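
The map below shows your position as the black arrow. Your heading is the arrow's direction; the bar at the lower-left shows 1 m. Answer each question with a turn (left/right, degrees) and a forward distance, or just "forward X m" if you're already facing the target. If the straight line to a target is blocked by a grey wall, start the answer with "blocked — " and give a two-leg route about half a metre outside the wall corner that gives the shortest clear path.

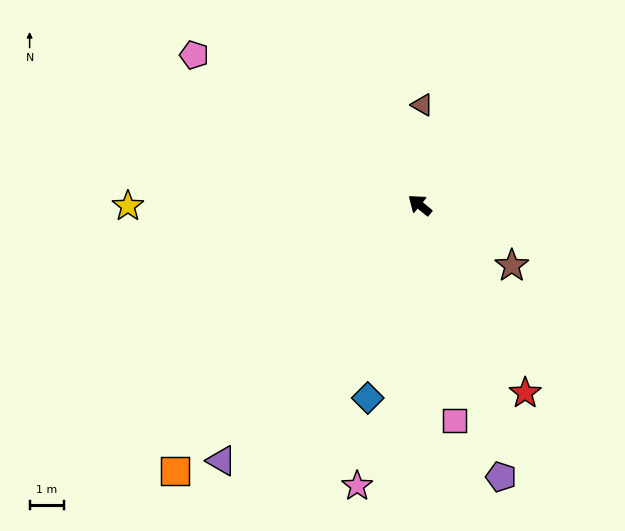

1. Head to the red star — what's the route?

turn left 159°, forward 6.2 m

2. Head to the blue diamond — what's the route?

turn left 114°, forward 5.8 m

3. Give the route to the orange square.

turn left 87°, forward 10.4 m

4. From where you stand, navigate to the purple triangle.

turn left 91°, forward 9.3 m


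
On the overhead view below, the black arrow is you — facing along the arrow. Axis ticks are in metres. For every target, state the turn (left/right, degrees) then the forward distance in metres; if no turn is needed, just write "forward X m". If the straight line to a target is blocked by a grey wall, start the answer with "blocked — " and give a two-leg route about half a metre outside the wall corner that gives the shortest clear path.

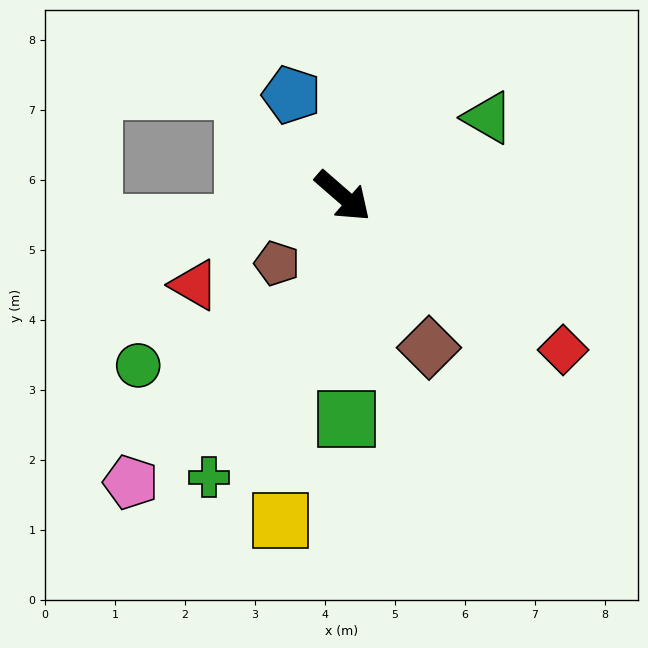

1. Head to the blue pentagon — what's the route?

turn left 158°, forward 1.6 m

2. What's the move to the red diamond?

turn left 6°, forward 3.8 m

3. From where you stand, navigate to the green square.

turn right 48°, forward 3.2 m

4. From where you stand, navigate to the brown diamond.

turn right 19°, forward 2.5 m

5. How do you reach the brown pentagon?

turn right 93°, forward 1.3 m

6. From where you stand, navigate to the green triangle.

turn left 69°, forward 2.4 m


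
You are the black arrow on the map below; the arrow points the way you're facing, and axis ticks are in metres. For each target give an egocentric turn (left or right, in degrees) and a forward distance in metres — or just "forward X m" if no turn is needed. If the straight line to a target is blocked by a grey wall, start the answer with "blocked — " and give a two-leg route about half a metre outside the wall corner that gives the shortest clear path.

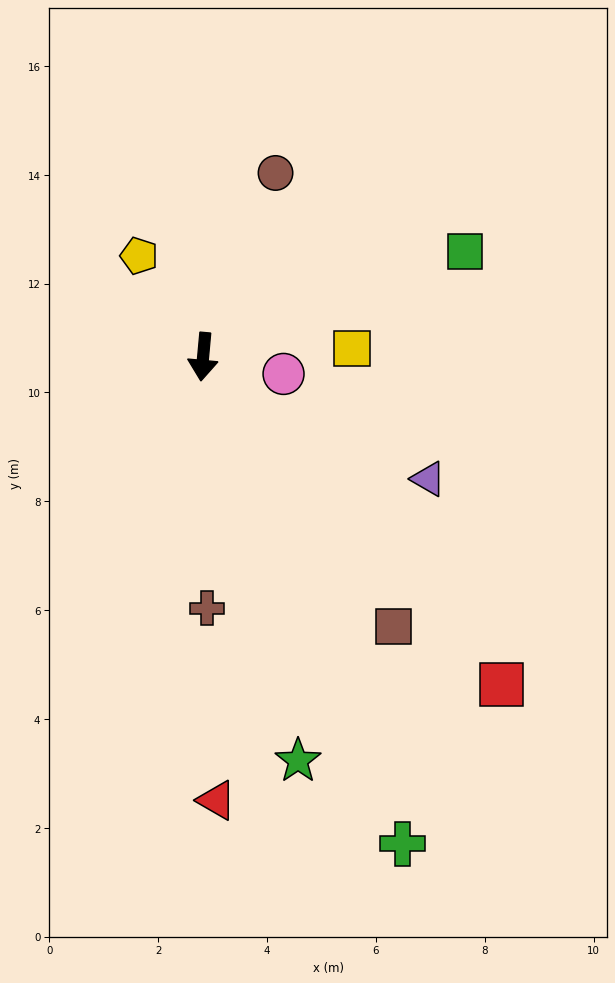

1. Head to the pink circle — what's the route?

turn left 83°, forward 1.5 m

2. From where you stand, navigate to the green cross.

turn left 27°, forward 9.7 m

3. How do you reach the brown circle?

turn left 164°, forward 3.6 m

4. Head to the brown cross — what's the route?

turn left 6°, forward 4.6 m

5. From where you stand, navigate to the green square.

turn left 117°, forward 5.2 m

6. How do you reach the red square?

turn left 48°, forward 8.1 m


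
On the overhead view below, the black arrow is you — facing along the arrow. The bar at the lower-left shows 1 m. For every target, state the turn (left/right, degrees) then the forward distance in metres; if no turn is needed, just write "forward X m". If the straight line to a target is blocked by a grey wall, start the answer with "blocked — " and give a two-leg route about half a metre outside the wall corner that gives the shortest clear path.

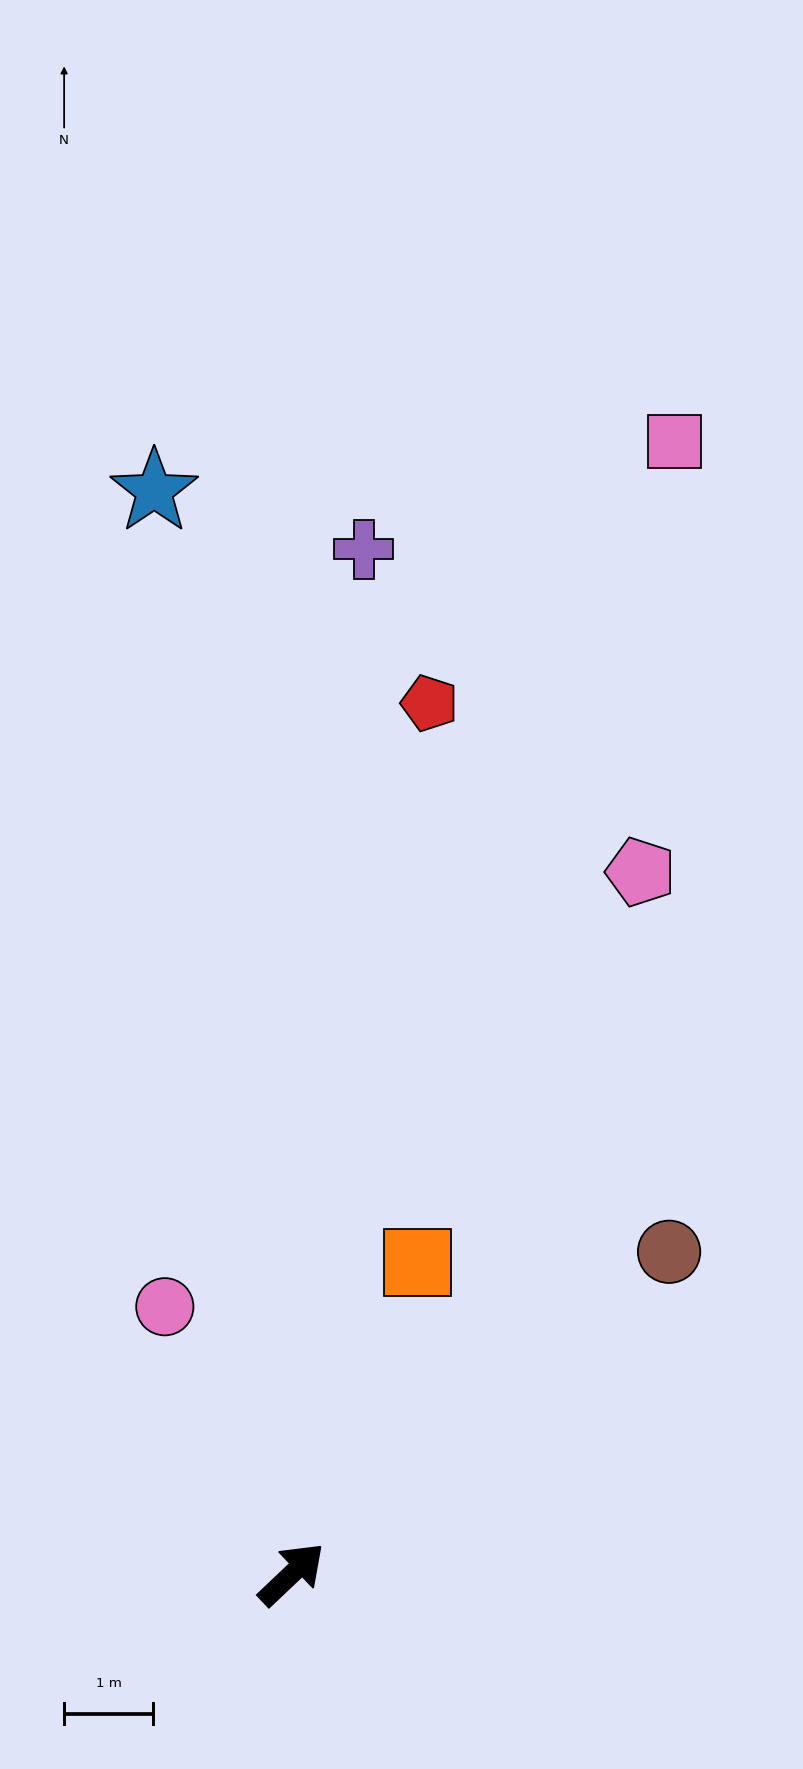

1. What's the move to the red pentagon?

turn left 38°, forward 9.9 m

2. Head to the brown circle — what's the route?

turn right 3°, forward 5.6 m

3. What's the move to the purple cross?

turn left 42°, forward 11.5 m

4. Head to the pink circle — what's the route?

turn left 72°, forward 3.3 m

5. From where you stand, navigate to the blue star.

turn left 54°, forward 12.3 m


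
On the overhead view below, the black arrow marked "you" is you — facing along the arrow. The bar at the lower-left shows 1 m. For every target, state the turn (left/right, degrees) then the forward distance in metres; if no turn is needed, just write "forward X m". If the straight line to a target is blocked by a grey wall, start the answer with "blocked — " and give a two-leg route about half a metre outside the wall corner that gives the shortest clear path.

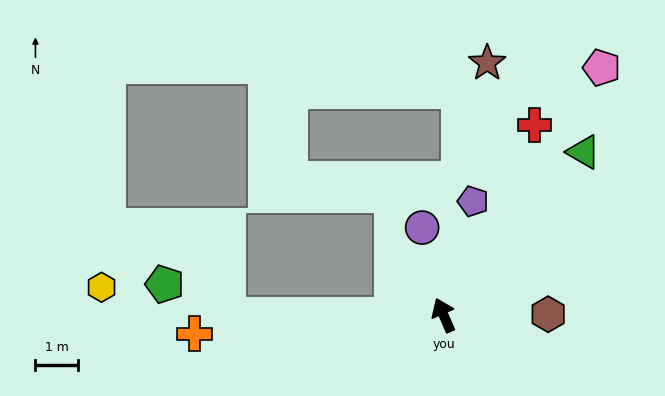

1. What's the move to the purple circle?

turn right 10°, forward 2.1 m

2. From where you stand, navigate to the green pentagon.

blocked — turn left 67°, forward 5.1 m, then turn right 27°, forward 1.7 m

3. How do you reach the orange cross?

turn left 71°, forward 5.9 m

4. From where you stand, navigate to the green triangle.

turn right 64°, forward 5.0 m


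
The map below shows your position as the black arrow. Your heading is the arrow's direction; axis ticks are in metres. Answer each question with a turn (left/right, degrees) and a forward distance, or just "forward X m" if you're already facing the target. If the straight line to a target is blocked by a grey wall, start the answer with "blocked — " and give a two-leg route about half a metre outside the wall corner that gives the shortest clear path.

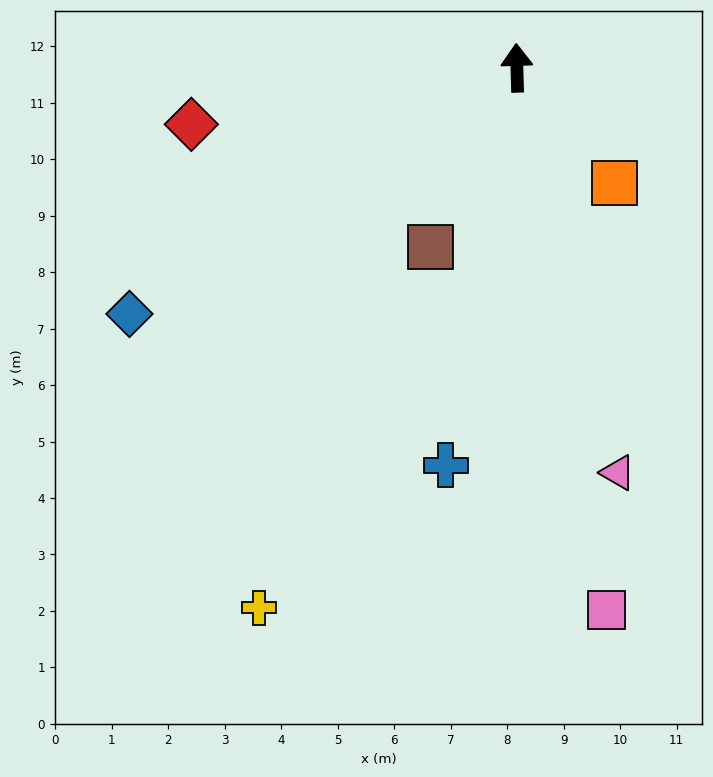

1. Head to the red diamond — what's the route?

turn left 98°, forward 5.9 m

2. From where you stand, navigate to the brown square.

turn left 153°, forward 3.5 m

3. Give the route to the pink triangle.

turn right 168°, forward 7.4 m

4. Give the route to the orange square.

turn right 141°, forward 2.7 m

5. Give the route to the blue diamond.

turn left 121°, forward 8.1 m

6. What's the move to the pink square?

turn right 172°, forward 9.7 m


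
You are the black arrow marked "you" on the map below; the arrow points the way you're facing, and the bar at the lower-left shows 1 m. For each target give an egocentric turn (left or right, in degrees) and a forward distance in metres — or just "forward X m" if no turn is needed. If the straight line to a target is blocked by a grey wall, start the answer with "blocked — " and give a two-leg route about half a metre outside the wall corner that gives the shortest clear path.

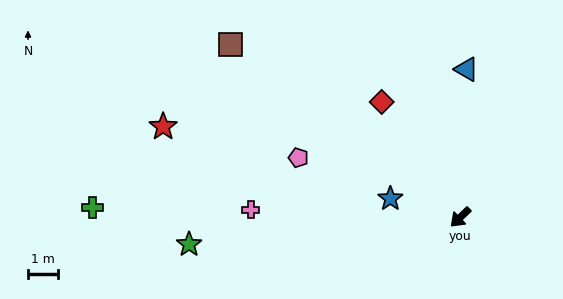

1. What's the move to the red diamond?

turn right 100°, forward 4.6 m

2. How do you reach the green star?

turn right 38°, forward 9.0 m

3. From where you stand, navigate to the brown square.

turn right 81°, forward 9.5 m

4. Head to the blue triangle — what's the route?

turn right 136°, forward 4.9 m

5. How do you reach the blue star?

turn right 59°, forward 2.4 m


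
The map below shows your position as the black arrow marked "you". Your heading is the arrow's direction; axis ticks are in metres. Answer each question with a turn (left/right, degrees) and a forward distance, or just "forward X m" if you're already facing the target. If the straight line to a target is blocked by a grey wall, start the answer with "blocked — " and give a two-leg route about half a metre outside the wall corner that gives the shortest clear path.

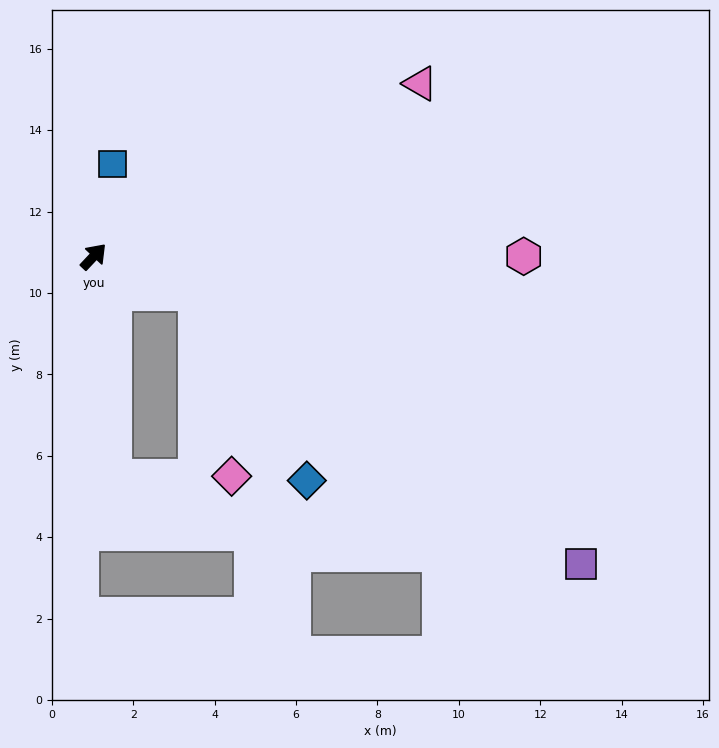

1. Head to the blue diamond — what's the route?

blocked — turn right 67°, forward 2.7 m, then turn right 39°, forward 5.4 m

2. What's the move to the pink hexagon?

turn right 47°, forward 10.6 m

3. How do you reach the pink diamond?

blocked — turn right 67°, forward 2.7 m, then turn right 58°, forward 4.6 m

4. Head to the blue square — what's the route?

turn left 32°, forward 2.3 m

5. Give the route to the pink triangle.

turn right 19°, forward 9.1 m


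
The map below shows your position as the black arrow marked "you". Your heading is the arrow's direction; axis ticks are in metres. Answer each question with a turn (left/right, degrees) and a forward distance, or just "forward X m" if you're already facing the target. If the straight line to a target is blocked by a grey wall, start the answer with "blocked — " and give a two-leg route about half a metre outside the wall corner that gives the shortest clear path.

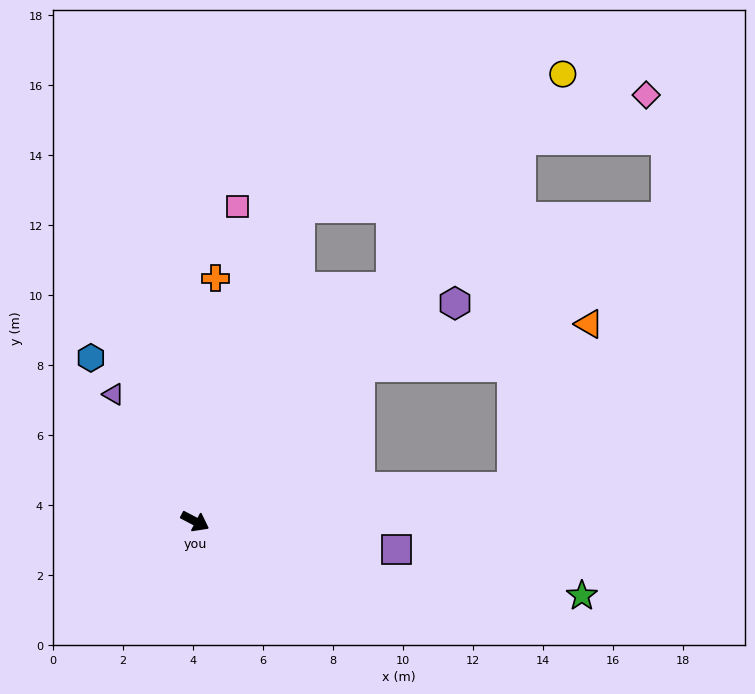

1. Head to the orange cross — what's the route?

turn left 113°, forward 7.0 m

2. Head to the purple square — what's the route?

turn left 20°, forward 5.8 m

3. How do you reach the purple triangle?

turn left 150°, forward 4.3 m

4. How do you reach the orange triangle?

blocked — turn left 71°, forward 6.5 m, then turn right 33°, forward 6.6 m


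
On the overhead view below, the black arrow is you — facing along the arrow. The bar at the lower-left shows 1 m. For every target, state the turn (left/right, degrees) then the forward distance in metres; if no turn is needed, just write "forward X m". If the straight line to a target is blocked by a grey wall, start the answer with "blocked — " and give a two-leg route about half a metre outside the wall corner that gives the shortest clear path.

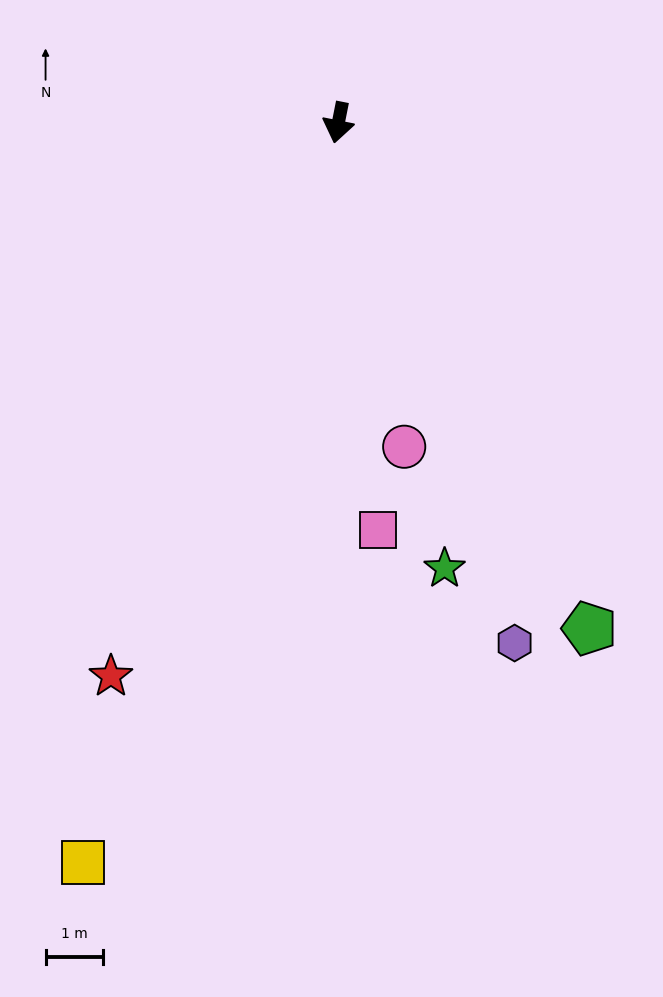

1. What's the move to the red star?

turn right 11°, forward 10.4 m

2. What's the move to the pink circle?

turn left 23°, forward 5.8 m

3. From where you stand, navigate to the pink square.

turn left 17°, forward 7.1 m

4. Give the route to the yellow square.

turn right 8°, forward 13.6 m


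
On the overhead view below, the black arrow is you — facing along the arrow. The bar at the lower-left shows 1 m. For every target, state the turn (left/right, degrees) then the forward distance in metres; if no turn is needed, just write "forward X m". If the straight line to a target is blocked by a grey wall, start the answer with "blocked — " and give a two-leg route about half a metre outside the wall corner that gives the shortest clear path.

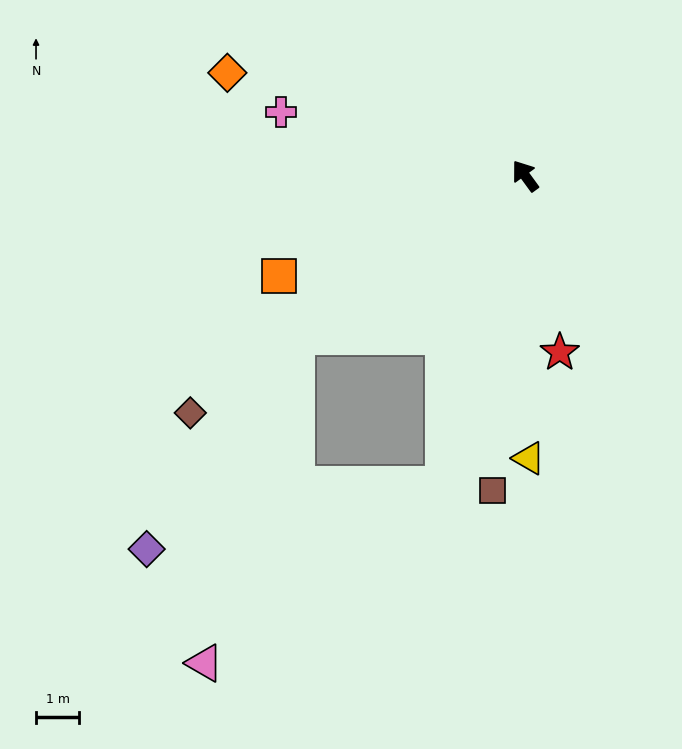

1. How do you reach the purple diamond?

blocked — turn left 89°, forward 6.5 m, then turn left 20°, forward 6.0 m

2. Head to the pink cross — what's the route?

turn left 39°, forward 5.8 m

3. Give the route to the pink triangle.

blocked — turn left 129°, forward 7.4 m, then turn right 38°, forward 6.9 m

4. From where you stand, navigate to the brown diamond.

turn left 89°, forward 9.5 m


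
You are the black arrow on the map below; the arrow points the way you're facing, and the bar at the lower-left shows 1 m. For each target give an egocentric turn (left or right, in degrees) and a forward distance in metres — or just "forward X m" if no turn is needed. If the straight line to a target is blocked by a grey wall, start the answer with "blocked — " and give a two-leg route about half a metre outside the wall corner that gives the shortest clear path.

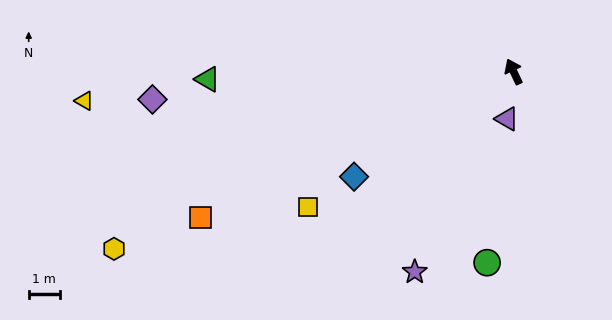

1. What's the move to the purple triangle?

turn left 147°, forward 1.5 m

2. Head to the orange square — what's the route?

turn left 90°, forward 11.0 m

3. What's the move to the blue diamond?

turn left 98°, forward 6.1 m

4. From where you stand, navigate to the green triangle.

turn left 66°, forward 9.8 m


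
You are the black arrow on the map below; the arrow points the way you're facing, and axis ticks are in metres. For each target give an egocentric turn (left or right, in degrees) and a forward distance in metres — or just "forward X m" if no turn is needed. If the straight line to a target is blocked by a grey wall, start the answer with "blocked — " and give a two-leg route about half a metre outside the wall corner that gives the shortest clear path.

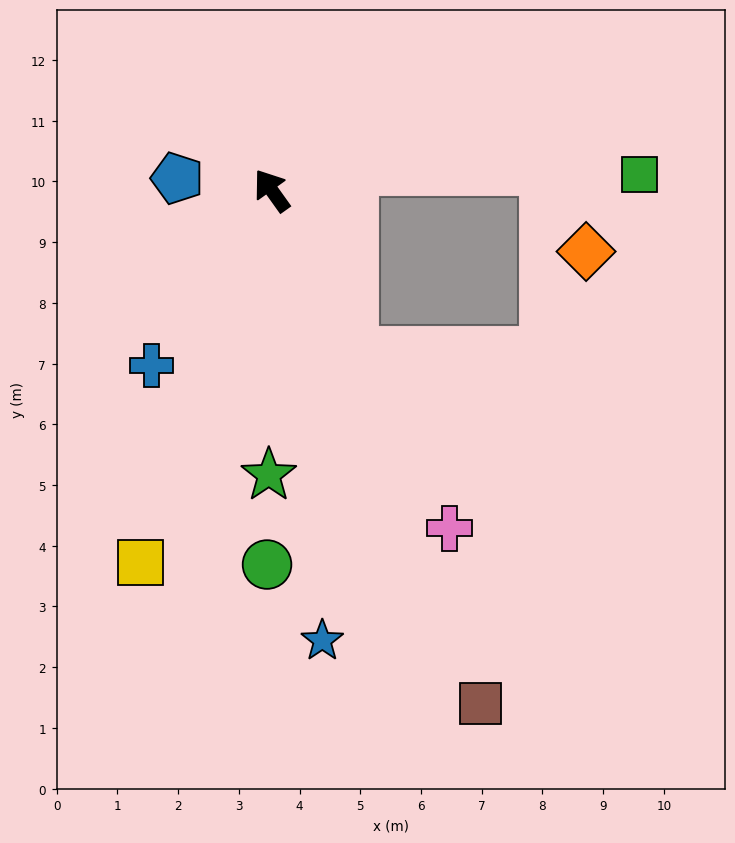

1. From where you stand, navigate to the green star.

turn left 144°, forward 4.7 m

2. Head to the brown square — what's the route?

turn left 167°, forward 9.1 m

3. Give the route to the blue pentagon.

turn left 47°, forward 1.6 m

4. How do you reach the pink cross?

turn left 172°, forward 6.3 m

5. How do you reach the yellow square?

turn left 125°, forward 6.5 m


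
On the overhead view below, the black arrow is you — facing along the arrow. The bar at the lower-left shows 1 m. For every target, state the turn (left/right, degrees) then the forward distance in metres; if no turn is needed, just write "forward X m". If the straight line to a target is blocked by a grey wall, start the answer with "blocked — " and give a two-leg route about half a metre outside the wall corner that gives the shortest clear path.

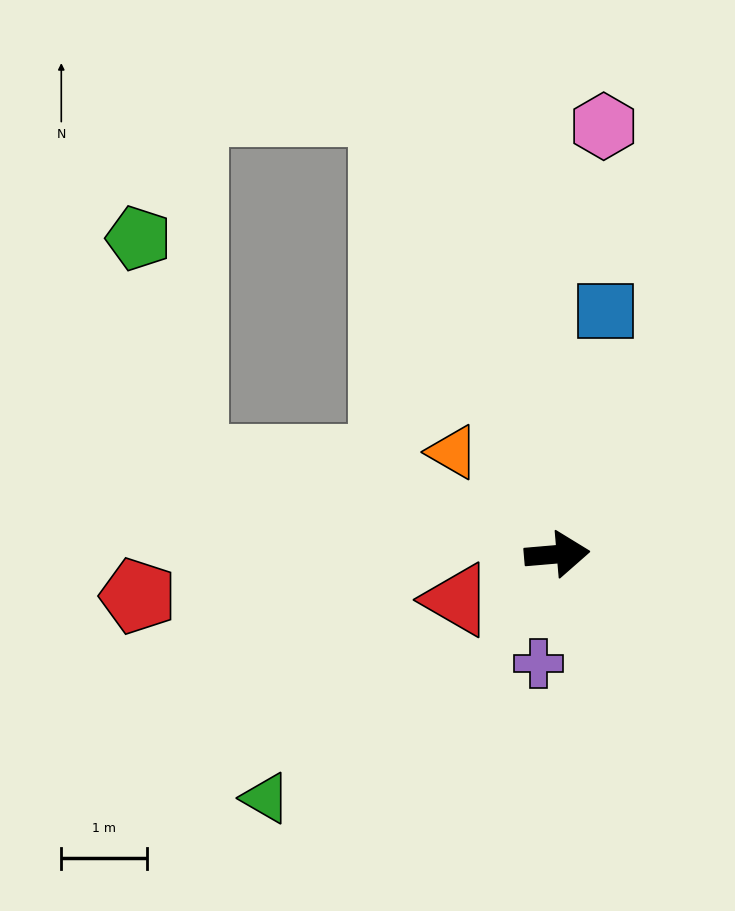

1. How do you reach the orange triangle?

turn left 131°, forward 1.7 m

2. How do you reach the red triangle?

turn right 160°, forward 1.3 m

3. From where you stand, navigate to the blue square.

turn left 74°, forward 2.9 m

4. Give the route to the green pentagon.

blocked — turn left 161°, forward 4.4 m, then turn right 62°, forward 2.7 m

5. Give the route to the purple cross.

turn right 105°, forward 1.3 m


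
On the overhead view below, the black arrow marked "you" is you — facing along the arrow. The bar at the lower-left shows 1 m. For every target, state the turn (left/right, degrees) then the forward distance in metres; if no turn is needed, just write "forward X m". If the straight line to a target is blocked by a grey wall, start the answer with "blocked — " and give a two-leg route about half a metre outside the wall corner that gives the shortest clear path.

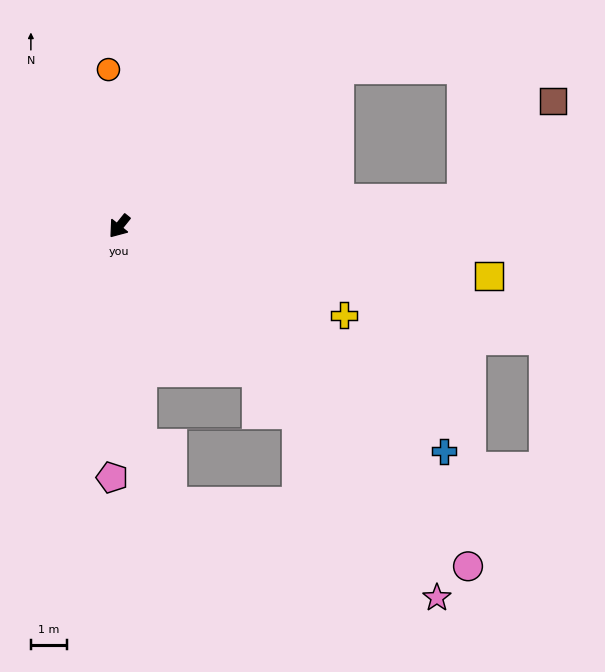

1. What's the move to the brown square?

blocked — turn left 133°, forward 9.4 m, then turn left 43°, forward 3.6 m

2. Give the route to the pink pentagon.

turn left 37°, forward 6.9 m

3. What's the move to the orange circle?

turn right 137°, forward 4.3 m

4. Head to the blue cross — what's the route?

turn left 94°, forward 10.8 m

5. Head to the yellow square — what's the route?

turn left 121°, forward 10.2 m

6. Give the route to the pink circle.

turn left 84°, forward 13.3 m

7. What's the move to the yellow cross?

turn left 107°, forward 6.6 m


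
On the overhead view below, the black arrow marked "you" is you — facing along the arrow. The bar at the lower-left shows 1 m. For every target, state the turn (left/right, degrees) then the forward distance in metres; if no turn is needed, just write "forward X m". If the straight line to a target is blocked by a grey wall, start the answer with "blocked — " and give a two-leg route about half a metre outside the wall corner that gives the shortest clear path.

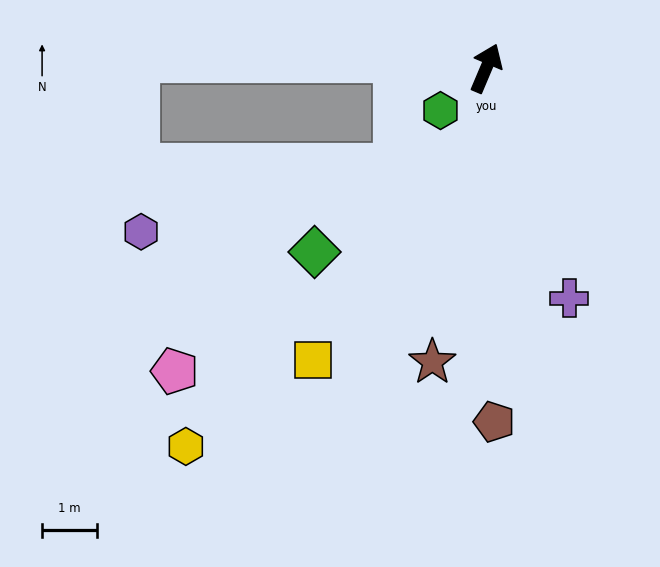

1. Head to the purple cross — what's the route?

turn right 137°, forward 4.5 m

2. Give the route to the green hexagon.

turn left 156°, forward 1.1 m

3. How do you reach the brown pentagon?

turn right 156°, forward 6.5 m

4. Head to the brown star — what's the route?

turn right 167°, forward 5.5 m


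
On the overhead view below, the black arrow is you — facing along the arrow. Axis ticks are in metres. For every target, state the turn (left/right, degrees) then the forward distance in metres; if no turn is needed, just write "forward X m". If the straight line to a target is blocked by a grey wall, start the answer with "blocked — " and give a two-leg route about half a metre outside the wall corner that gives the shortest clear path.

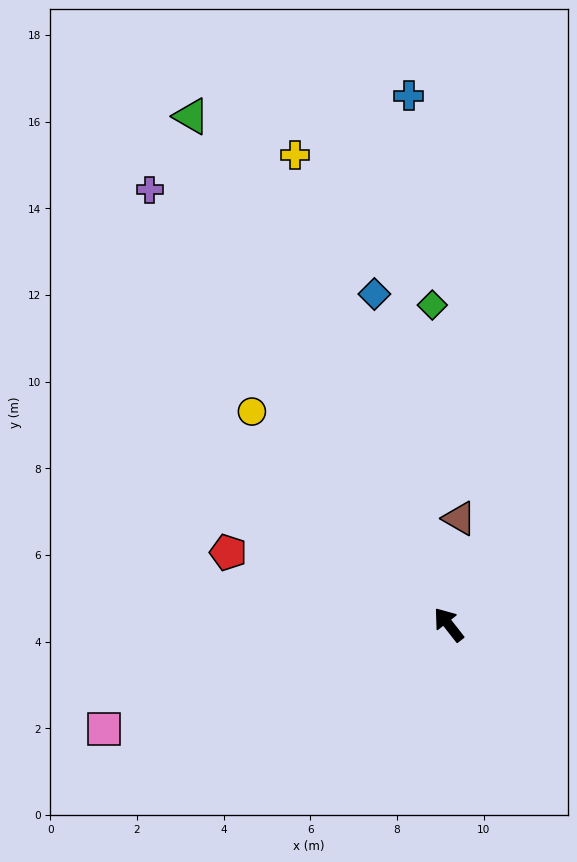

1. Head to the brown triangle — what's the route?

turn right 44°, forward 2.5 m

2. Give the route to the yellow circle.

turn left 5°, forward 6.7 m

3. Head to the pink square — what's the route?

turn left 69°, forward 8.3 m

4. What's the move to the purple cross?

turn right 4°, forward 12.2 m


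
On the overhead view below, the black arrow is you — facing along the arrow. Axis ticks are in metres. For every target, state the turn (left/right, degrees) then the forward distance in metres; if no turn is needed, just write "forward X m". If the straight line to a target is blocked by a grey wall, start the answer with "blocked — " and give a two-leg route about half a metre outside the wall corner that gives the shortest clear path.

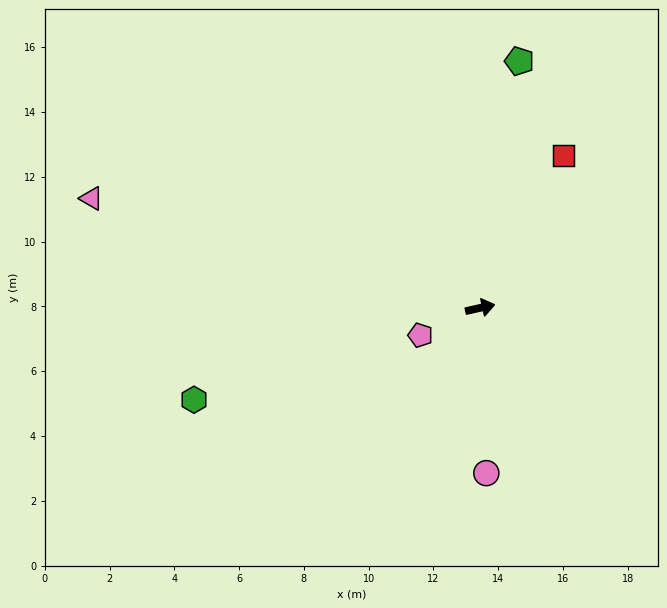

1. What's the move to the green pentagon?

turn left 68°, forward 7.7 m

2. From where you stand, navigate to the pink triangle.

turn left 152°, forward 12.5 m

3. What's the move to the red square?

turn left 49°, forward 5.4 m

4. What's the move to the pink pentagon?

turn right 168°, forward 2.0 m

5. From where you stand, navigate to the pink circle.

turn right 100°, forward 5.1 m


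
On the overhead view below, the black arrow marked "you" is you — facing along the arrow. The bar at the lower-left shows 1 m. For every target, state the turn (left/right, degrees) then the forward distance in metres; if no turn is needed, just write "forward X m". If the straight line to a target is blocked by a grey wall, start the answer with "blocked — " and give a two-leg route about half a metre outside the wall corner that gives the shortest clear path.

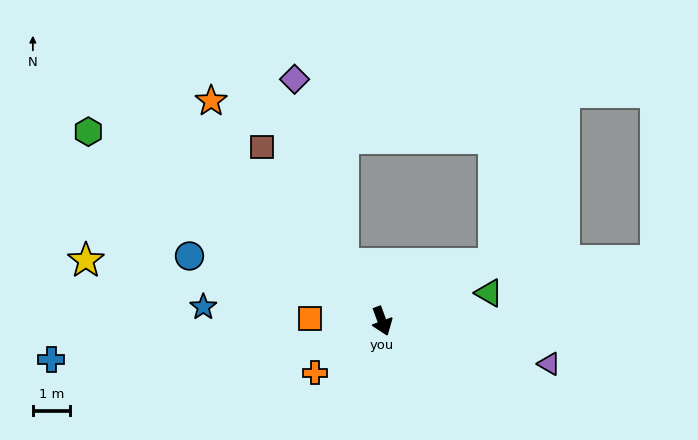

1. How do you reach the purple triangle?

turn left 55°, forward 4.6 m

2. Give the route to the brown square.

turn right 166°, forward 5.7 m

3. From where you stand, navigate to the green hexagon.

turn right 143°, forward 9.4 m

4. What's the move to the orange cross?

turn right 73°, forward 2.3 m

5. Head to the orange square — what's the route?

turn right 112°, forward 1.9 m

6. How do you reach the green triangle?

turn left 84°, forward 3.0 m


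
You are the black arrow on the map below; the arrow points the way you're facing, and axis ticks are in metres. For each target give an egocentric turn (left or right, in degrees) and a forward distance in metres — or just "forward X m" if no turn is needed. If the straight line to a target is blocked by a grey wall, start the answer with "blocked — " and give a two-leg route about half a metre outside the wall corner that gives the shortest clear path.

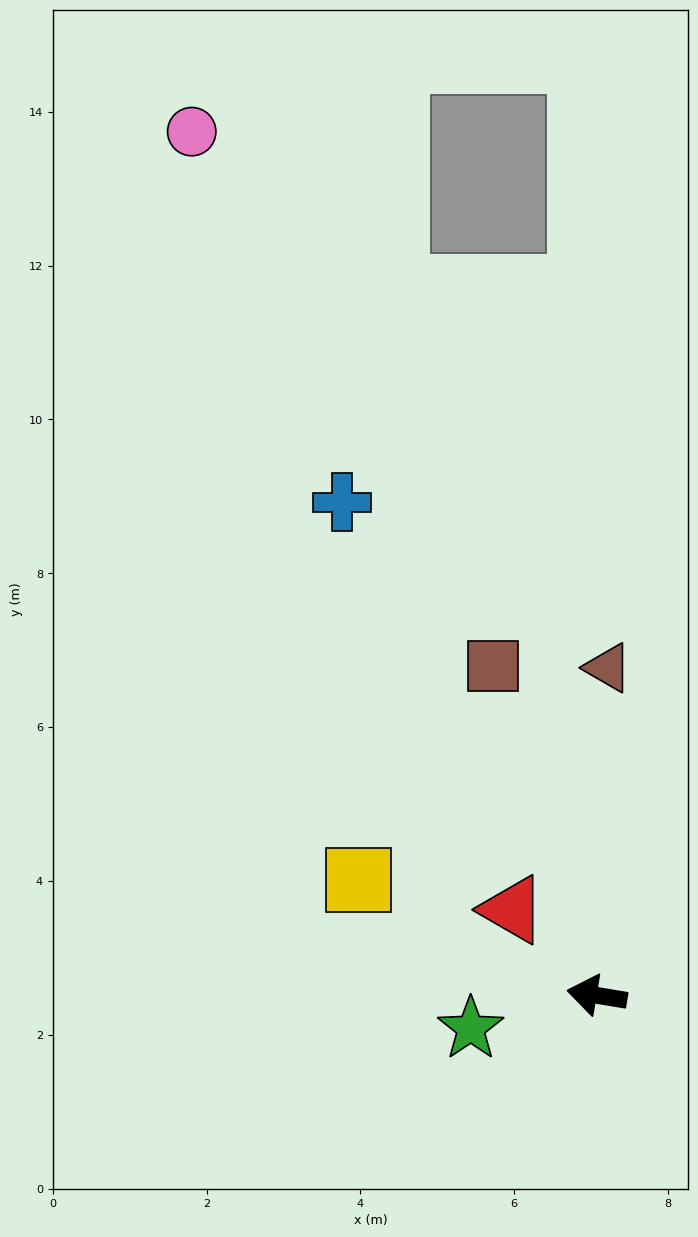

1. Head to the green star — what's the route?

turn left 24°, forward 1.7 m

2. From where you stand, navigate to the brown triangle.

turn right 83°, forward 4.3 m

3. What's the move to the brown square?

turn right 63°, forward 4.5 m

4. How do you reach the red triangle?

turn right 36°, forward 1.6 m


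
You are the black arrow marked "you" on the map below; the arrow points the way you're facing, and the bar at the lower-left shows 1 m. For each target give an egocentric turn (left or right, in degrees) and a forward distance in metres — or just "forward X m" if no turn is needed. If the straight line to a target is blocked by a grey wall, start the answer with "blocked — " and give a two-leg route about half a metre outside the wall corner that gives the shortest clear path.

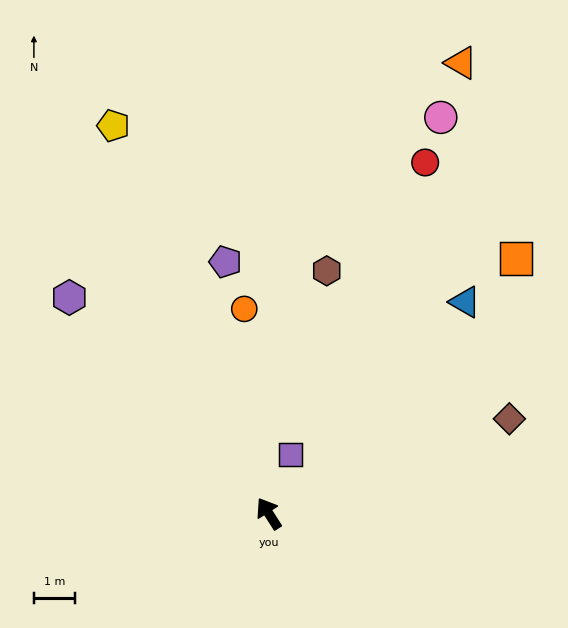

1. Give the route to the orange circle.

turn right 26°, forward 5.0 m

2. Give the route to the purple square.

turn right 53°, forward 1.5 m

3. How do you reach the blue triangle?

turn right 75°, forward 6.9 m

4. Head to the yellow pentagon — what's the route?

turn right 11°, forward 10.1 m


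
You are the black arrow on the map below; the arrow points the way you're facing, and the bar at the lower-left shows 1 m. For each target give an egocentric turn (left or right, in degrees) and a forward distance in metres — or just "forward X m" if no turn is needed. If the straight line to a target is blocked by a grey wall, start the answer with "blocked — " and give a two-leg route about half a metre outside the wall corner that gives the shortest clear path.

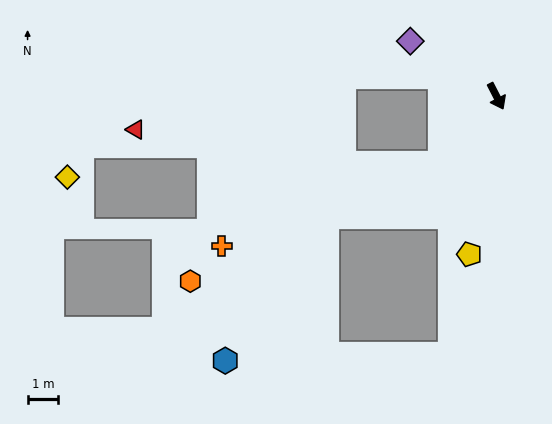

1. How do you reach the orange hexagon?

blocked — turn right 67°, forward 2.9 m, then turn right 25°, forward 9.1 m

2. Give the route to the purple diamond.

turn right 150°, forward 3.4 m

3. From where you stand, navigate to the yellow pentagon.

turn right 37°, forward 5.3 m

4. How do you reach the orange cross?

blocked — turn right 67°, forward 2.9 m, then turn right 30°, forward 7.7 m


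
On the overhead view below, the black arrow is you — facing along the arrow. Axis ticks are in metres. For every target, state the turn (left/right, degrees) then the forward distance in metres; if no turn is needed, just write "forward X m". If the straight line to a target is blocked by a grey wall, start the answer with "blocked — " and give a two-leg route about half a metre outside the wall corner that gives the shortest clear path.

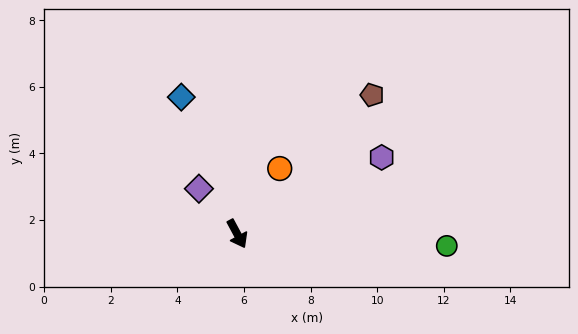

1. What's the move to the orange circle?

turn left 119°, forward 2.3 m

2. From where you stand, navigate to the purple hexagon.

turn left 90°, forward 4.9 m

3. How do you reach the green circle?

turn left 58°, forward 6.3 m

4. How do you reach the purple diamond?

turn right 168°, forward 1.8 m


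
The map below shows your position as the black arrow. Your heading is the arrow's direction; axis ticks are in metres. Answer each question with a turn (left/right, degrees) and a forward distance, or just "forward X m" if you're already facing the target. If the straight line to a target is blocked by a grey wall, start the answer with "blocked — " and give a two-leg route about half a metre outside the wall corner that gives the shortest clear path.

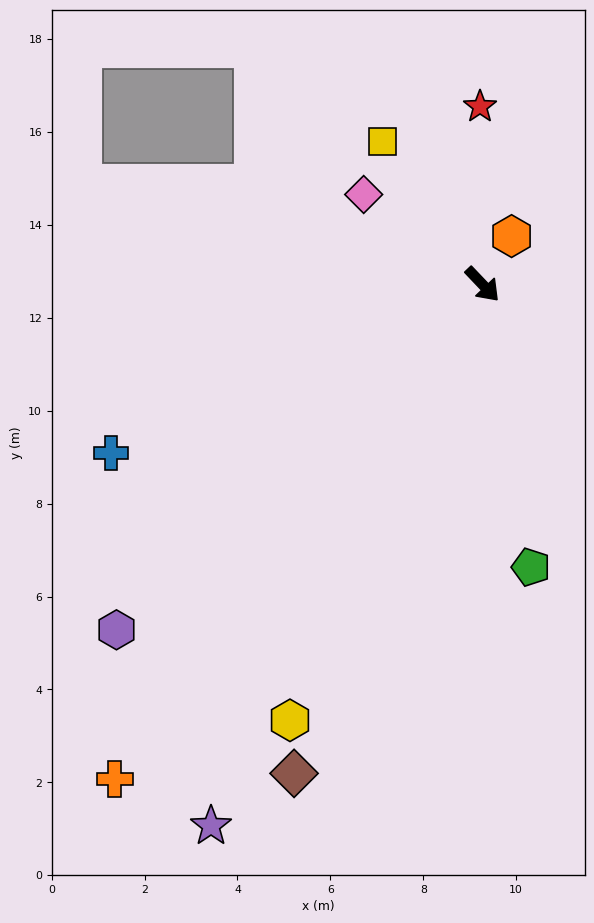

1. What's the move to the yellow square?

turn left 171°, forward 3.8 m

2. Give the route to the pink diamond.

turn right 171°, forward 3.2 m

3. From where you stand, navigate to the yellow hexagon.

turn right 67°, forward 10.3 m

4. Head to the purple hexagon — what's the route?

turn right 90°, forward 10.8 m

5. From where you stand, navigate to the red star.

turn left 137°, forward 3.8 m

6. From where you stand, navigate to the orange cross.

turn right 80°, forward 13.3 m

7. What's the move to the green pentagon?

turn right 34°, forward 6.2 m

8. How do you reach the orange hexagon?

turn left 105°, forward 1.2 m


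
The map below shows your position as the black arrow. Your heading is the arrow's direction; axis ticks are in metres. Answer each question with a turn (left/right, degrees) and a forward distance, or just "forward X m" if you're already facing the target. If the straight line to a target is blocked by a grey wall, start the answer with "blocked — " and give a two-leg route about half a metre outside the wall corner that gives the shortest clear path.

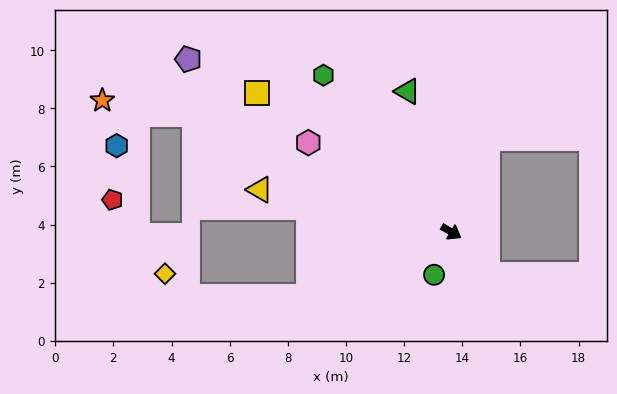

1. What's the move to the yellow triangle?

turn right 162°, forward 6.7 m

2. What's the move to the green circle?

turn right 81°, forward 1.6 m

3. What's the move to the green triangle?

turn left 138°, forward 5.1 m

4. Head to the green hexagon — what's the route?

turn left 160°, forward 7.0 m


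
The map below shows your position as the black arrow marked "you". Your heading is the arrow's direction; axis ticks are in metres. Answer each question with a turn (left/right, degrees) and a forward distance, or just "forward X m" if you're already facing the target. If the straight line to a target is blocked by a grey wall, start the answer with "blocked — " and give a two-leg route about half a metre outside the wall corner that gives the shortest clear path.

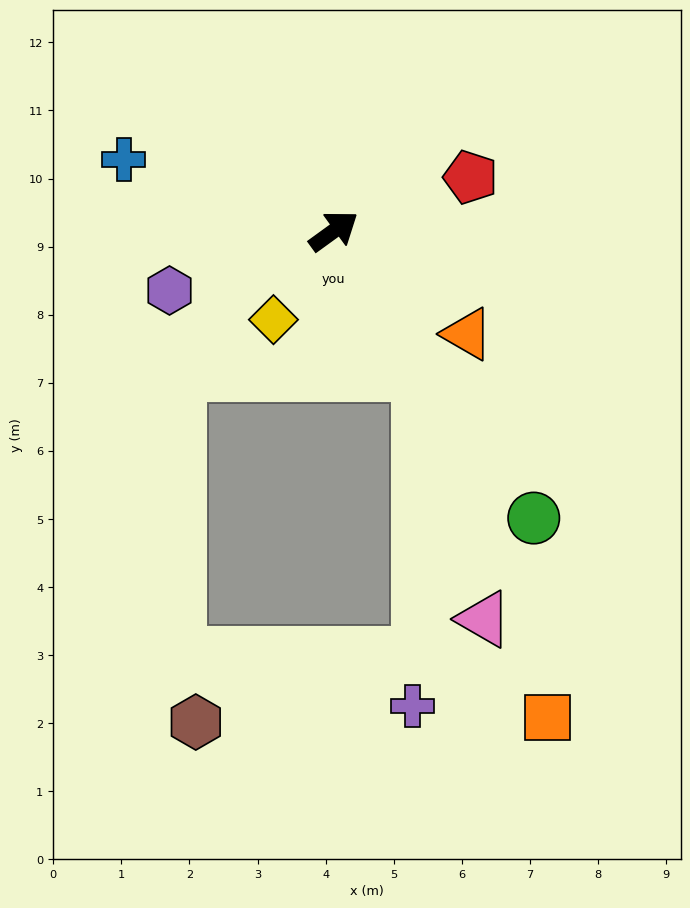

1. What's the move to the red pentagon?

turn right 14°, forward 2.2 m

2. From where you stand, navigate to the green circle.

turn right 91°, forward 5.1 m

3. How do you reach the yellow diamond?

turn right 160°, forward 1.6 m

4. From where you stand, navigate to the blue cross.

turn left 125°, forward 3.3 m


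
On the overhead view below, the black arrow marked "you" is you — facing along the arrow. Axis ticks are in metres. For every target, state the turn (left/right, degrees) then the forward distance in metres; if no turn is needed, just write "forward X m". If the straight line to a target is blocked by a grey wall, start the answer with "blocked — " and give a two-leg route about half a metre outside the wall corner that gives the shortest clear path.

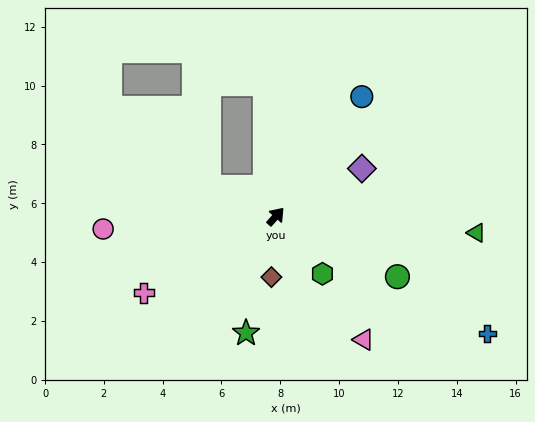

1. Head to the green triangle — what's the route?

turn right 53°, forward 6.8 m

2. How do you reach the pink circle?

turn left 136°, forward 5.9 m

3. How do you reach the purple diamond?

turn right 19°, forward 3.4 m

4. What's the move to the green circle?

turn right 75°, forward 4.6 m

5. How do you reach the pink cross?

turn left 162°, forward 5.2 m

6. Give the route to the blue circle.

turn left 6°, forward 5.0 m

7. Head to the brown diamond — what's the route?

turn right 142°, forward 2.1 m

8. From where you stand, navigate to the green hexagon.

turn right 99°, forward 2.5 m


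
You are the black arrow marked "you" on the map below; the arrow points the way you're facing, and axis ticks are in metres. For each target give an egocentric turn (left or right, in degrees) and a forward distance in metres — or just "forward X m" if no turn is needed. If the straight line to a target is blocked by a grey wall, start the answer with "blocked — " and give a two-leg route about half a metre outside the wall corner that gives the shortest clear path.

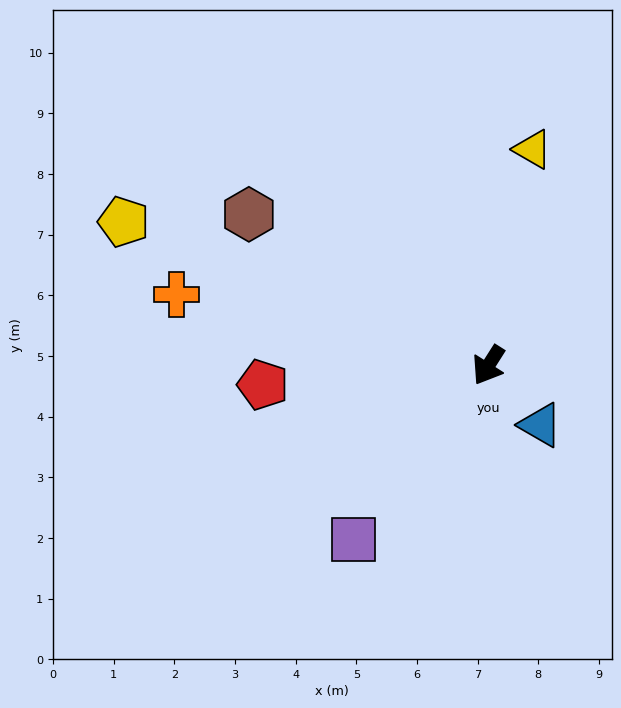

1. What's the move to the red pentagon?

turn right 53°, forward 3.7 m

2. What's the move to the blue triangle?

turn left 74°, forward 1.3 m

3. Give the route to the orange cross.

turn right 70°, forward 5.3 m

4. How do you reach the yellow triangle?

turn right 159°, forward 3.6 m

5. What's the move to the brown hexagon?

turn right 90°, forward 4.7 m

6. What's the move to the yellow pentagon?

turn right 79°, forward 6.5 m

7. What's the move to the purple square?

turn right 5°, forward 3.6 m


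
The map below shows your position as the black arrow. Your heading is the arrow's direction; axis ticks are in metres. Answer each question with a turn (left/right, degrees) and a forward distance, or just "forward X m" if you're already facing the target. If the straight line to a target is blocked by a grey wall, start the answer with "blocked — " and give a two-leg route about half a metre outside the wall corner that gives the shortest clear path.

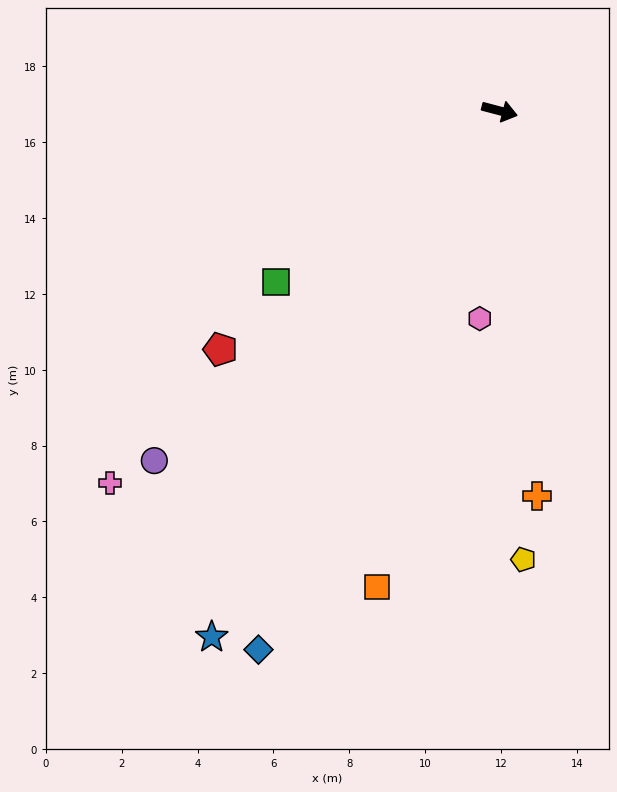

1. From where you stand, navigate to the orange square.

turn right 90°, forward 13.0 m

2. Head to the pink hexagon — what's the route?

turn right 81°, forward 5.5 m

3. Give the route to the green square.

turn right 128°, forward 7.4 m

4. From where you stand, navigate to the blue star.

turn right 104°, forward 15.8 m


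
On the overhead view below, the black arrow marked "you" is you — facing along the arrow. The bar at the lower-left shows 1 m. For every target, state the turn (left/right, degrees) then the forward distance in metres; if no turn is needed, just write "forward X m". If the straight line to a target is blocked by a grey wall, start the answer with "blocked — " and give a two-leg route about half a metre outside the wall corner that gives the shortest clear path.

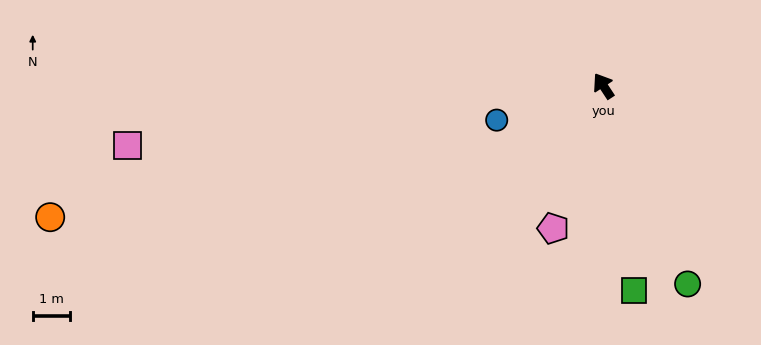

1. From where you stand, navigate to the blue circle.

turn left 75°, forward 3.0 m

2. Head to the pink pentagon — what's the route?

turn left 127°, forward 4.0 m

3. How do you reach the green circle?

turn left 170°, forward 5.8 m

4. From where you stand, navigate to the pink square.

turn left 64°, forward 12.9 m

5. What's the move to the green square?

turn left 155°, forward 5.6 m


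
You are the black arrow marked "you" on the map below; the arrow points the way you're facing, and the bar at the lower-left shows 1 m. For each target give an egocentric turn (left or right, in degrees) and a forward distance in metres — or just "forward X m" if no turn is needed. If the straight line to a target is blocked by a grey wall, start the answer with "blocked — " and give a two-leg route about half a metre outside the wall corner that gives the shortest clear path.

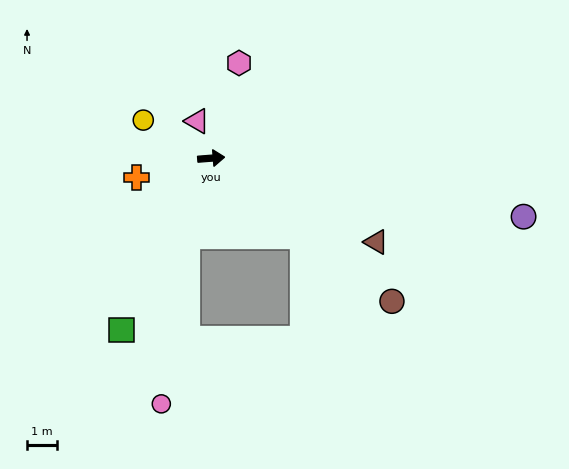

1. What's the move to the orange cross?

turn right 170°, forward 2.6 m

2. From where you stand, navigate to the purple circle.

turn right 15°, forward 10.6 m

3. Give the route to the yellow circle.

turn left 146°, forward 2.6 m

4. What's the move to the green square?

turn right 122°, forward 6.5 m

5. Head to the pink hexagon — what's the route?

turn left 69°, forward 3.3 m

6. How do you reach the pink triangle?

turn left 106°, forward 1.3 m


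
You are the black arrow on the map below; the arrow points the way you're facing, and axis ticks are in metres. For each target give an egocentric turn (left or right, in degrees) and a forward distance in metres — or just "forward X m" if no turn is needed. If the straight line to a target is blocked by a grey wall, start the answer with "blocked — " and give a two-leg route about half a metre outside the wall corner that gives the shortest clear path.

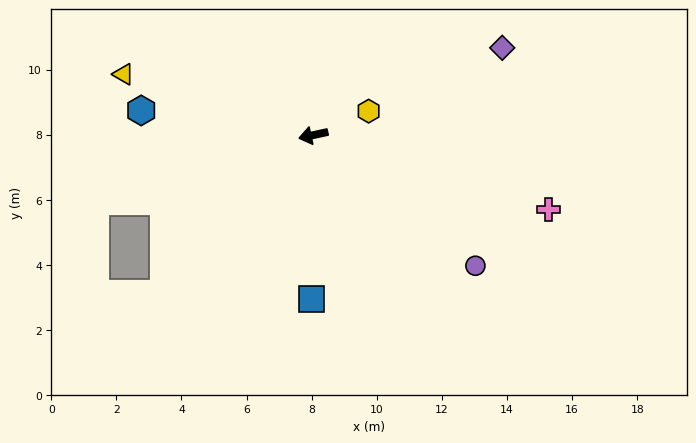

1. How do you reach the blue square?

turn left 77°, forward 5.0 m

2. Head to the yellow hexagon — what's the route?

turn right 169°, forward 1.9 m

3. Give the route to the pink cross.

turn left 150°, forward 7.6 m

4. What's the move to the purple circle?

turn left 129°, forward 6.4 m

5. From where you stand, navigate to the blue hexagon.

turn right 20°, forward 5.3 m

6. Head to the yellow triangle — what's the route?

turn right 30°, forward 6.1 m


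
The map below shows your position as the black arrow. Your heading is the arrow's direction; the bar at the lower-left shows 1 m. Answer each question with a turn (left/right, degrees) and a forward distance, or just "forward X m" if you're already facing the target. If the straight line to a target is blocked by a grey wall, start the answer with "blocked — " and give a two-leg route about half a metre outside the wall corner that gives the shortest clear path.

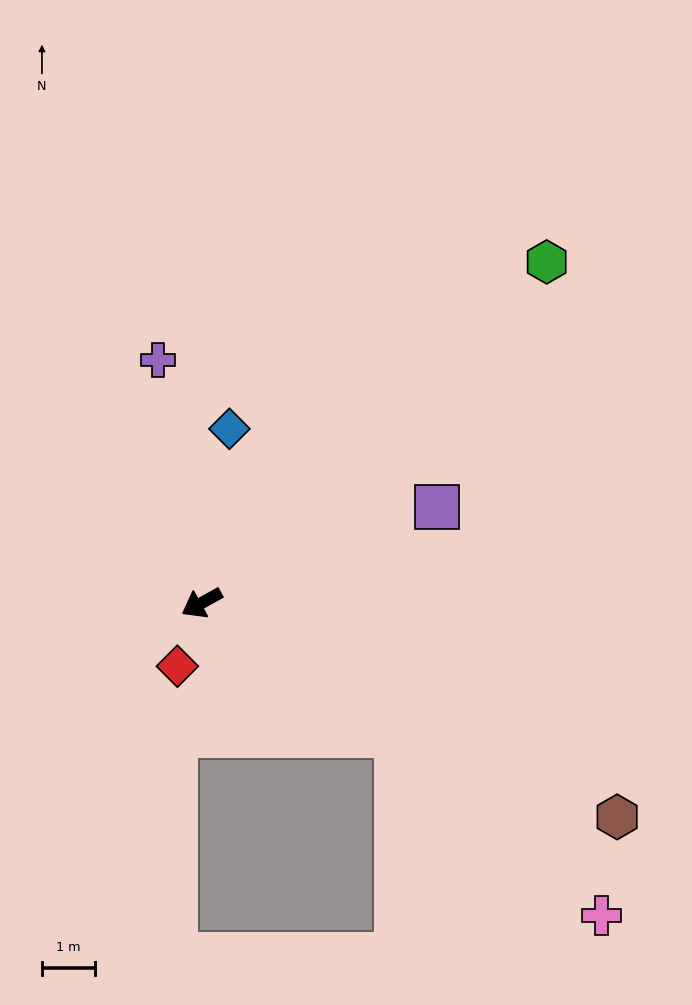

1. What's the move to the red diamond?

turn left 40°, forward 1.3 m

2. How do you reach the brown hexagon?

turn left 124°, forward 8.8 m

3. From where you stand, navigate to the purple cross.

turn right 109°, forward 4.7 m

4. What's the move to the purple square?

turn left 173°, forward 4.8 m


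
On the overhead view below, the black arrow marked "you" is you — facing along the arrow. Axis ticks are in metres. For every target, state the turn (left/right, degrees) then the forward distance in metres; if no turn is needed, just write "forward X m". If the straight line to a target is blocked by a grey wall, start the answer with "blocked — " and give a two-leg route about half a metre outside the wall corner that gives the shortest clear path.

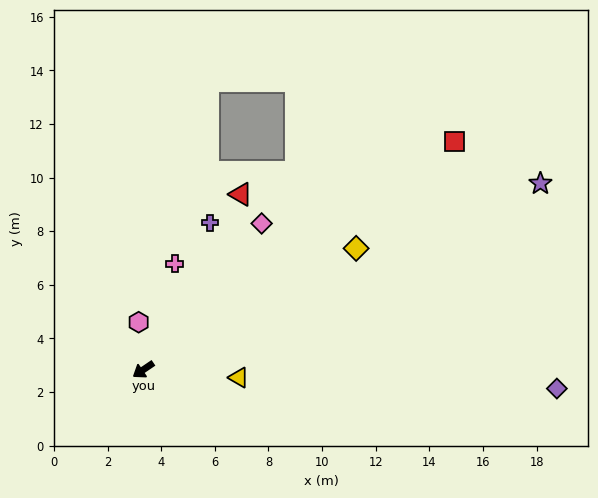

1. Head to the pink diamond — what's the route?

turn right 163°, forward 7.0 m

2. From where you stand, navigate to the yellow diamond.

turn left 176°, forward 9.1 m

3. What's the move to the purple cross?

turn right 149°, forward 6.0 m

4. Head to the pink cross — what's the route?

turn right 141°, forward 4.1 m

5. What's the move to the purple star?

turn left 171°, forward 16.4 m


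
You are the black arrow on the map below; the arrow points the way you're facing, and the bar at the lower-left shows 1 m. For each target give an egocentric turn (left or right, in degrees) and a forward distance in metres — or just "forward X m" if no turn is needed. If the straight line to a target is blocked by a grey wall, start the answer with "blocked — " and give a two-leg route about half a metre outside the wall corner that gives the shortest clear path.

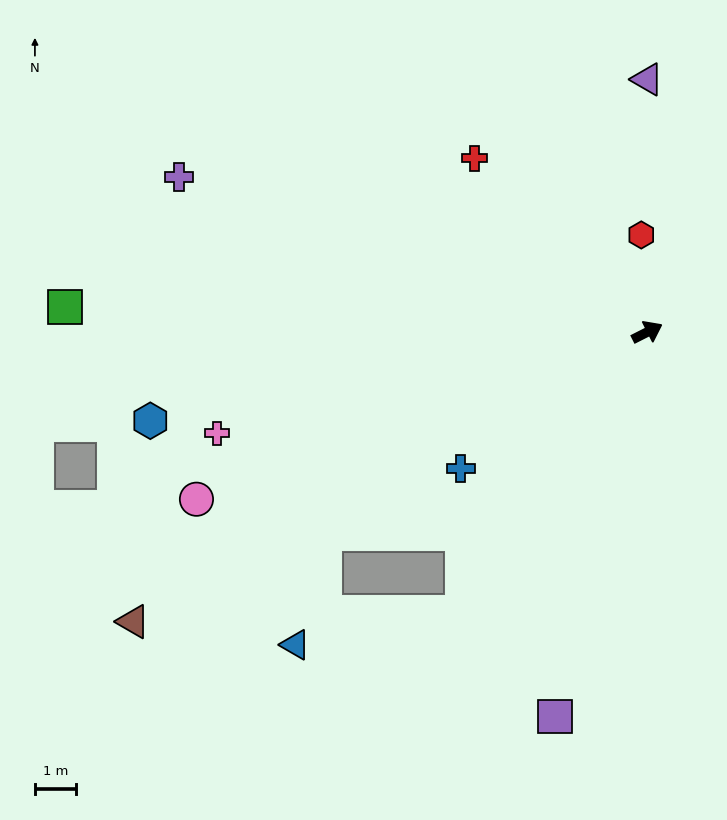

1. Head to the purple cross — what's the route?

turn left 135°, forward 12.1 m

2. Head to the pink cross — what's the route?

turn left 166°, forward 10.9 m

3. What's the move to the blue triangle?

blocked — turn right 150°, forward 8.2 m, then turn right 46°, forward 4.2 m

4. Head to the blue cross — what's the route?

turn right 171°, forward 5.7 m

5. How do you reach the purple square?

turn right 130°, forward 9.7 m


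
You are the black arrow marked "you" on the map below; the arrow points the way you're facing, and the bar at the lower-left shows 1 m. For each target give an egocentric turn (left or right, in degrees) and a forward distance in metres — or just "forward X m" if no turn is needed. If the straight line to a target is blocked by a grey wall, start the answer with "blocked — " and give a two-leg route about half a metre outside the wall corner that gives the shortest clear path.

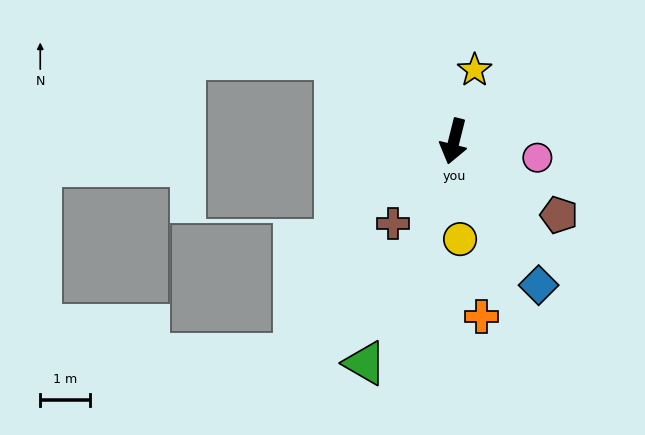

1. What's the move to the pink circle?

turn left 93°, forward 1.7 m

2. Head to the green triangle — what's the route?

turn right 8°, forward 4.8 m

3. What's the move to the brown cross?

turn right 23°, forward 2.0 m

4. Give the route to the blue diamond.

turn left 44°, forward 3.3 m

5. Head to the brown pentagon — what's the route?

turn left 69°, forward 2.6 m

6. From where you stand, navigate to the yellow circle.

turn left 18°, forward 2.0 m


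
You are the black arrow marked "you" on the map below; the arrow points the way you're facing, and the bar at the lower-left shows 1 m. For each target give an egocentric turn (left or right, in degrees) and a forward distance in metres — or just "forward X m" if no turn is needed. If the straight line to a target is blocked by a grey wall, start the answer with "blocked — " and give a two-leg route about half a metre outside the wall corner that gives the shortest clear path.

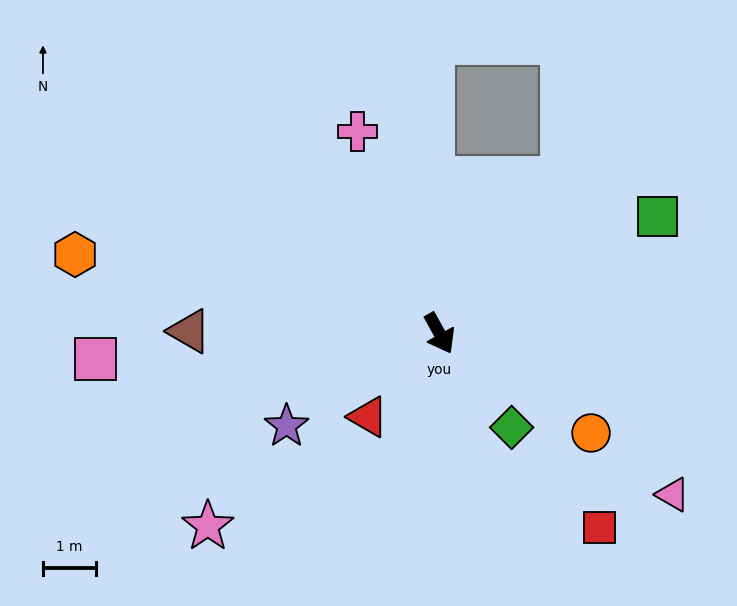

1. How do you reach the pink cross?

turn left 173°, forward 4.1 m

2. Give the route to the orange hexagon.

turn right 131°, forward 7.0 m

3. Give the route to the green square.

turn left 89°, forward 4.6 m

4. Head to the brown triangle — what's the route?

turn right 120°, forward 4.7 m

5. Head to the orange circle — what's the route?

turn left 28°, forward 3.4 m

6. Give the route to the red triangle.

turn right 70°, forward 2.1 m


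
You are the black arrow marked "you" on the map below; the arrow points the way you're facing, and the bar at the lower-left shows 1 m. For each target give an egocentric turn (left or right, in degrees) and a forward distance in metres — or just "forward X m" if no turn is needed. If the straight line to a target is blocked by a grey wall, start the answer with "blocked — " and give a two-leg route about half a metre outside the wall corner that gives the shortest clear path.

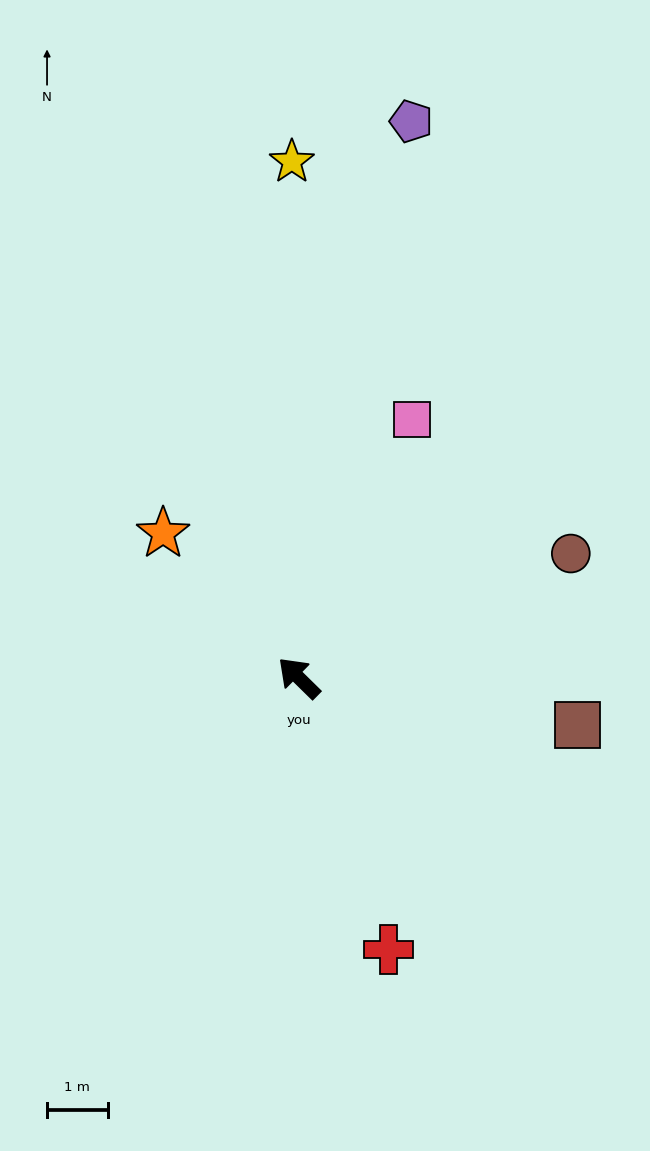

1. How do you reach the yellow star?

turn right 45°, forward 8.5 m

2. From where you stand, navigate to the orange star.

turn right 2°, forward 3.3 m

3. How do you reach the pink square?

turn right 69°, forward 4.7 m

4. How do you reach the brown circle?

turn right 111°, forward 4.9 m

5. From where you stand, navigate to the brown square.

turn right 145°, forward 4.7 m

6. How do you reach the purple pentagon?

turn right 57°, forward 9.4 m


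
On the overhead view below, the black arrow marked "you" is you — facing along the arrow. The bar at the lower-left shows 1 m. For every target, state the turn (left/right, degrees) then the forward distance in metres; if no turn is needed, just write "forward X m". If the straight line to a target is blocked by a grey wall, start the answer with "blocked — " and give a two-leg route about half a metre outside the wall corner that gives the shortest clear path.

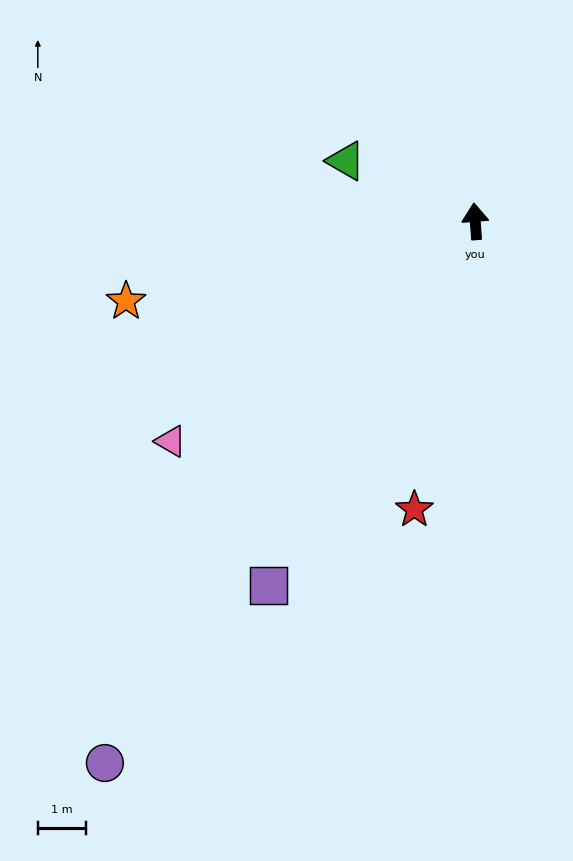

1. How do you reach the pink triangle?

turn left 122°, forward 7.8 m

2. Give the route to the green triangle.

turn left 61°, forward 3.0 m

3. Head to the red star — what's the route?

turn left 164°, forward 6.1 m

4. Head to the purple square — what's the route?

turn left 146°, forward 8.7 m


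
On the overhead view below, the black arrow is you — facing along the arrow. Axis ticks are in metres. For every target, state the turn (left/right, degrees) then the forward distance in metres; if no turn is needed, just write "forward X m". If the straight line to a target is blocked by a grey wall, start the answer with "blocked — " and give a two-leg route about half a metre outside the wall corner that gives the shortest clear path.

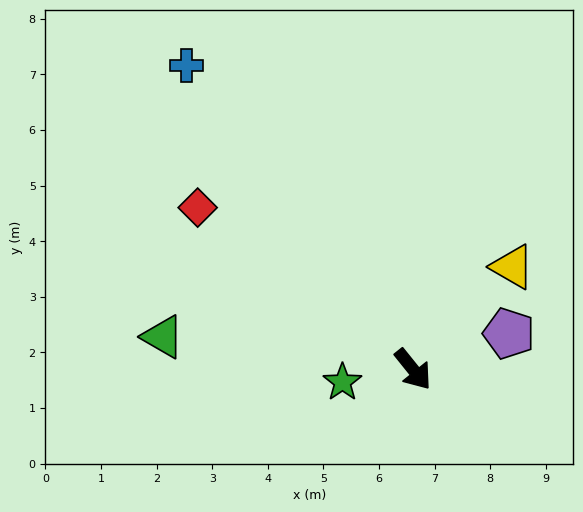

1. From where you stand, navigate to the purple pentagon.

turn left 72°, forward 1.8 m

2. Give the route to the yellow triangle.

turn left 97°, forward 2.6 m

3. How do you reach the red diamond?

turn right 166°, forward 4.8 m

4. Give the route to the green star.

turn right 119°, forward 1.3 m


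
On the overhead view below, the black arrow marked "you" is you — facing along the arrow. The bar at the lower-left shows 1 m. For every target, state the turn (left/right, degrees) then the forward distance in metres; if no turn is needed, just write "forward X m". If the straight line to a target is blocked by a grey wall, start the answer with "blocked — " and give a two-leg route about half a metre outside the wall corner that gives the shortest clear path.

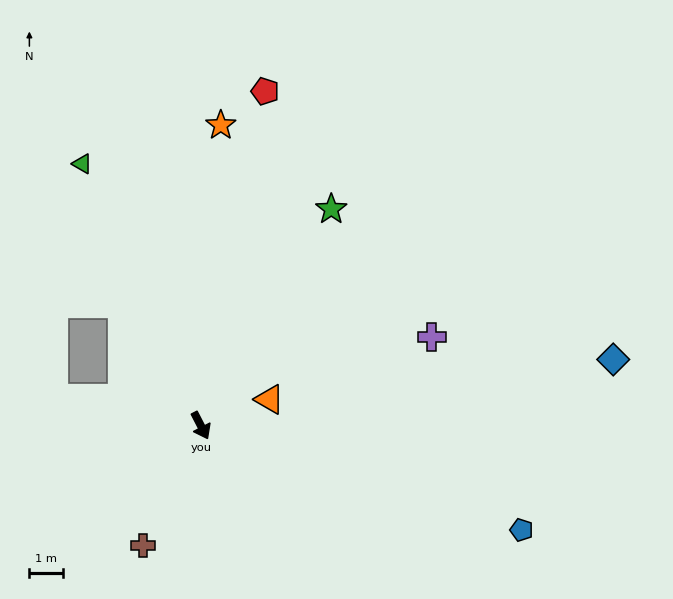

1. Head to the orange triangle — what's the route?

turn left 84°, forward 2.2 m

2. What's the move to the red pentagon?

turn left 142°, forward 10.1 m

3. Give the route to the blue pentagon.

turn left 45°, forward 10.0 m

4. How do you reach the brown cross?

turn right 53°, forward 3.9 m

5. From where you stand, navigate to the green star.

turn left 122°, forward 7.5 m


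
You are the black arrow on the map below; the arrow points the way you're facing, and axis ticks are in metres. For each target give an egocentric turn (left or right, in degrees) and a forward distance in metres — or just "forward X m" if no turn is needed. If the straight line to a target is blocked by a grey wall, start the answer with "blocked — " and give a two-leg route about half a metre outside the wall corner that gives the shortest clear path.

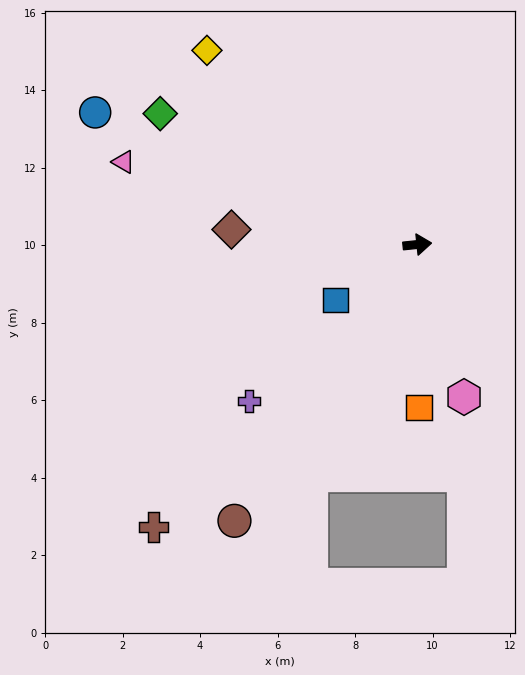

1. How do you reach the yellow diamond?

turn left 131°, forward 7.4 m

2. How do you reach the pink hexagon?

turn right 79°, forward 4.1 m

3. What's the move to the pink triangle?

turn left 158°, forward 7.9 m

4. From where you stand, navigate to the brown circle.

turn right 129°, forward 8.6 m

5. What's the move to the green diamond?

turn left 147°, forward 7.4 m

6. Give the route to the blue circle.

turn left 152°, forward 9.0 m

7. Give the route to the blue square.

turn right 152°, forward 2.5 m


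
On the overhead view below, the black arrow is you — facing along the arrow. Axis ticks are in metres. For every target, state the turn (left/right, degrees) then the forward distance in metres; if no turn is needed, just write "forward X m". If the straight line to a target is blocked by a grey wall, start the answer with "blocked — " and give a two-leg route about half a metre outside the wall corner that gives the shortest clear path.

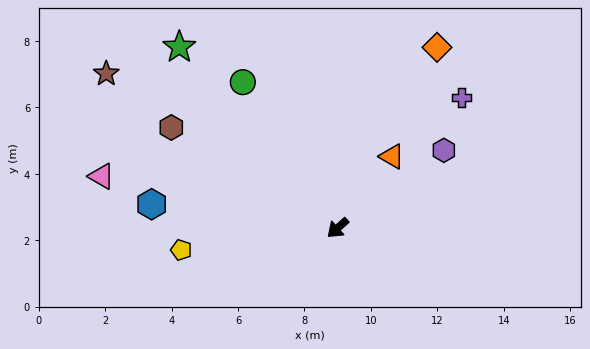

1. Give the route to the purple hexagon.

turn left 174°, forward 4.0 m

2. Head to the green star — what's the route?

turn right 91°, forward 7.2 m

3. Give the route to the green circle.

turn right 99°, forward 5.2 m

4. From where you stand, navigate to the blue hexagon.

turn right 49°, forward 5.6 m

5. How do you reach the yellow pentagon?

turn right 34°, forward 4.8 m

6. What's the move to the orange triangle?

turn right 169°, forward 2.7 m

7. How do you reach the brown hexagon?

turn right 73°, forward 5.9 m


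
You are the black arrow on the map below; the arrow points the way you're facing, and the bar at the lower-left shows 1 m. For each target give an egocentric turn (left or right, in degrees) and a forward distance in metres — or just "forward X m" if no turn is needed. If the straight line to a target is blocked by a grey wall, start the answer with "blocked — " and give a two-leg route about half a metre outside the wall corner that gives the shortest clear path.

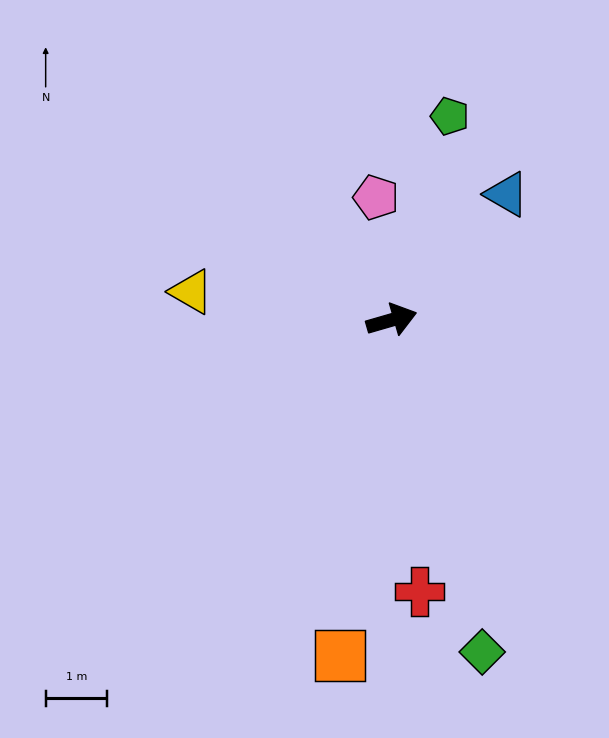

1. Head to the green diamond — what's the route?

turn right 91°, forward 5.6 m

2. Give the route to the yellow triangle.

turn left 156°, forward 3.3 m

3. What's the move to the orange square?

turn right 115°, forward 5.5 m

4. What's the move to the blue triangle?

turn left 31°, forward 2.8 m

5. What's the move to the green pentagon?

turn left 58°, forward 3.5 m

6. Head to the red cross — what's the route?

turn right 100°, forward 4.5 m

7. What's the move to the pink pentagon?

turn left 81°, forward 2.0 m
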